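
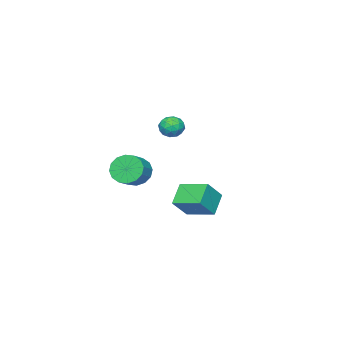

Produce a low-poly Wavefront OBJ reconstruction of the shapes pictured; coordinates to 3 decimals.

v -1.651 -1.596 -0.431
v -1.178 -1.574 0.016
v -2.182 -2.286 0.164
v -1.709 -2.264 0.611
v -2.091 -1.745 0.516
v -1.762 -1.318 0.148
v -1.598 -2.542 0.032
v -1.269 -2.115 -0.336
v -1.145 -2.159 0.303
v -1.449 -1.666 0.602
v -1.911 -2.194 -0.422
v -2.215 -1.701 -0.123
v -1.368 -1.524 -0.26
v -1.992 -2.336 0.44
v -2.217 -2.03 0.383
v -1.939 -2.018 0.647
v -1.711 -1.374 -0.182
v -1.433 -1.361 0.081
v -1.97 -1.462 0.374
v -1.927 -2.499 0.099
v -1.649 -2.486 0.362
v -1.421 -1.842 -0.467
v -1.143 -1.83 -0.203
v -1.39 -2.398 -0.194
v -1.07 -1.856 0.172
v -1.382 -2.261 0.521
v -1.317 -2.424 0.181
v -1.124 -2.173 -0.035
v -1.249 -1.566 0.348
v -1.562 -1.972 0.697
v -1.786 -1.666 0.641
v -1.593 -1.416 0.425
v -1.23 -1.91 0.516
v -1.798 -1.888 -0.517
v -2.111 -2.294 -0.168
v -1.767 -2.444 -0.245
v -1.574 -2.194 -0.461
v -1.978 -1.599 -0.341
v -2.29 -2.004 0.008
v -2.236 -1.687 0.215
v -2.043 -1.436 -0.001
v -2.13 -1.95 -0.336
v 2.996 2.549 -2.75
v 2.14 2.295 -1.964
v 2.866 3.92 -2.448
v 2.01 3.666 -1.662
v 3.85 2.434 -1.858
v 2.994 2.18 -1.072
v 3.72 3.805 -1.556
v 2.864 3.551 -0.77
v 0.104 -2.616 -2.346
v 0.514 -2.725 -3.071
v 1.405 -2.514 -2.6
v 0.996 -2.404 -1.874
v 0.41 -2.303 -3.063
v 1.301 -2.092 -2.592
v 0.224 -1.965 -2.863
v 1.115 -1.753 -2.392
v 0.006 -1.801 -2.524
v 0.897 -1.59 -2.053
v -0.186 -1.855 -2.138
v 0.705 -1.644 -1.666
v -0.3 -2.113 -1.807
v 0.592 -1.902 -1.336
v -0.305 -2.506 -1.62
v 0.586 -2.295 -1.149
v -0.201 -2.928 -1.628
v 0.69 -2.717 -1.157
v -0.015 -3.267 -1.828
v 0.876 -3.055 -1.357
v 0.203 -3.43 -2.167
v 1.094 -3.219 -1.696
v 0.395 -3.376 -2.554
v 1.286 -3.165 -2.082
v 0.508 -3.118 -2.884
v 1.4 -2.907 -2.413
f 1 38 17
f 38 12 41
f 17 41 6
f 38 41 17
f 1 17 13
f 17 6 18
f 13 18 2
f 17 18 13
f 1 13 22
f 13 2 23
f 22 23 8
f 13 23 22
f 1 22 34
f 22 8 37
f 34 37 11
f 22 37 34
f 1 34 38
f 34 11 42
f 38 42 12
f 34 42 38
f 2 18 29
f 18 6 32
f 29 32 10
f 18 32 29
f 6 41 19
f 41 12 40
f 19 40 5
f 41 40 19
f 12 42 39
f 42 11 35
f 39 35 3
f 42 35 39
f 11 37 36
f 37 8 24
f 36 24 7
f 37 24 36
f 8 23 28
f 23 2 25
f 28 25 9
f 23 25 28
f 4 30 16
f 30 10 31
f 16 31 5
f 30 31 16
f 4 16 14
f 16 5 15
f 14 15 3
f 16 15 14
f 4 14 21
f 14 3 20
f 21 20 7
f 14 20 21
f 4 21 26
f 21 7 27
f 26 27 9
f 21 27 26
f 4 26 30
f 26 9 33
f 30 33 10
f 26 33 30
f 5 31 19
f 31 10 32
f 19 32 6
f 31 32 19
f 3 15 39
f 15 5 40
f 39 40 12
f 15 40 39
f 7 20 36
f 20 3 35
f 36 35 11
f 20 35 36
f 9 27 28
f 27 7 24
f 28 24 8
f 27 24 28
f 10 33 29
f 33 9 25
f 29 25 2
f 33 25 29
f 44 46 43
f 47 44 43
f 43 46 45
f 45 47 43
f 44 50 46
f 48 44 47
f 48 50 44
f 46 50 45
f 49 47 45
f 45 50 49
f 49 48 47
f 50 48 49
f 52 51 55
f 52 55 53
f 53 55 56
f 53 56 54
f 55 51 57
f 55 57 56
f 56 57 58
f 56 58 54
f 57 51 59
f 57 59 58
f 58 59 60
f 58 60 54
f 59 51 61
f 59 61 60
f 60 61 62
f 60 62 54
f 61 51 63
f 61 63 62
f 62 63 64
f 62 64 54
f 63 51 65
f 63 65 64
f 64 65 66
f 64 66 54
f 65 51 67
f 65 67 66
f 66 67 68
f 66 68 54
f 67 51 69
f 67 69 68
f 68 69 70
f 68 70 54
f 69 51 71
f 69 71 70
f 70 71 72
f 70 72 54
f 71 51 73
f 71 73 72
f 72 73 74
f 72 74 54
f 73 51 75
f 73 75 74
f 74 75 76
f 74 76 54
f 75 51 52
f 75 52 76
f 76 52 53
f 76 53 54



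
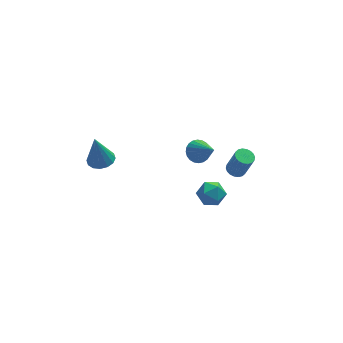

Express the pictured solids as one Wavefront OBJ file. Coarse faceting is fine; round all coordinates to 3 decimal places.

v -3.675 0.645 -2.428
v -3.136 0.131 -2.339
v -3.965 0.655 -0.632
v -2.954 0.474 -2.311
v -2.966 0.862 -2.315
v -3.168 1.192 -2.35
v -3.505 1.375 -2.405
v -3.888 1.363 -2.467
v -4.214 1.159 -2.518
v -4.396 0.816 -2.546
v -4.384 0.428 -2.542
v -4.183 0.098 -2.507
v -3.845 -0.085 -2.452
v -3.462 -0.073 -2.39
v 3.137 -0.459 -3.673
v 3.532 -0.093 -3.703
v 3.918 -0.394 -2.317
v 3.523 -0.761 -2.287
v 3.346 0.036 -3.623
v 3.732 -0.265 -2.237
v 3.118 0.067 -3.553
v 3.504 -0.235 -2.167
v 2.894 -0.007 -3.507
v 3.28 -0.308 -2.121
v 2.718 -0.17 -3.494
v 3.104 -0.471 -2.107
v 2.625 -0.39 -3.516
v 3.011 -0.692 -2.13
v 2.634 -0.625 -3.569
v 3.019 -0.926 -2.183
v 2.742 -0.826 -3.643
v 3.128 -1.127 -2.257
v 2.928 -0.955 -3.723
v 3.314 -1.256 -2.337
v 3.156 -0.985 -3.793
v 3.542 -1.287 -2.407
v 3.38 -0.912 -3.839
v 3.766 -1.213 -2.453
v 3.556 -0.749 -3.853
v 3.942 -1.05 -2.466
v 3.649 -0.528 -3.83
v 4.035 -0.83 -2.444
v 3.641 -0.294 -3.777
v 4.026 -0.595 -2.391
v 1.014 -1.014 -1.055
v 1.532 -0.597 -0.871
v 1.546 -2.226 0.195
v 1.336 -0.513 -0.706
v 1.091 -0.506 -0.595
v 0.834 -0.576 -0.553
v 0.605 -0.712 -0.588
v 0.438 -0.895 -0.694
v 0.359 -1.096 -0.855
v 0.379 -1.284 -1.046
v 0.496 -1.431 -1.239
v 0.692 -1.515 -1.403
v 0.937 -1.522 -1.515
v 1.194 -1.453 -1.556
v 1.423 -1.316 -1.521
v 1.59 -1.133 -1.416
v 1.669 -0.933 -1.255
v 1.649 -0.744 -1.063
v 0.456 -3.032 -2.377
v 0.95 -2.811 -1.774
v 1.45 -3.649 -2.966
v 1.944 -3.428 -2.363
v 1.358 -3.97 -2.228
v 0.744 -3.589 -1.864
v 1.656 -2.871 -2.876
v 1.042 -2.49 -2.512
v 1.692 -2.711 -2.083
v 1.507 -3.391 -1.683
v 0.893 -3.069 -3.057
v 0.708 -3.749 -2.657
f 2 1 4
f 2 4 3
f 4 1 5
f 4 5 3
f 5 1 6
f 5 6 3
f 6 1 7
f 6 7 3
f 7 1 8
f 7 8 3
f 8 1 9
f 8 9 3
f 9 1 10
f 9 10 3
f 10 1 11
f 10 11 3
f 11 1 12
f 11 12 3
f 12 1 13
f 12 13 3
f 13 1 14
f 13 14 3
f 14 1 2
f 14 2 3
f 16 15 19
f 16 19 17
f 17 19 20
f 17 20 18
f 19 15 21
f 19 21 20
f 20 21 22
f 20 22 18
f 21 15 23
f 21 23 22
f 22 23 24
f 22 24 18
f 23 15 25
f 23 25 24
f 24 25 26
f 24 26 18
f 25 15 27
f 25 27 26
f 26 27 28
f 26 28 18
f 27 15 29
f 27 29 28
f 28 29 30
f 28 30 18
f 29 15 31
f 29 31 30
f 30 31 32
f 30 32 18
f 31 15 33
f 31 33 32
f 32 33 34
f 32 34 18
f 33 15 35
f 33 35 34
f 34 35 36
f 34 36 18
f 35 15 37
f 35 37 36
f 36 37 38
f 36 38 18
f 37 15 39
f 37 39 38
f 38 39 40
f 38 40 18
f 39 15 41
f 39 41 40
f 40 41 42
f 40 42 18
f 41 15 43
f 41 43 42
f 42 43 44
f 42 44 18
f 43 15 16
f 43 16 44
f 44 16 17
f 44 17 18
f 46 45 48
f 46 48 47
f 48 45 49
f 48 49 47
f 49 45 50
f 49 50 47
f 50 45 51
f 50 51 47
f 51 45 52
f 51 52 47
f 52 45 53
f 52 53 47
f 53 45 54
f 53 54 47
f 54 45 55
f 54 55 47
f 55 45 56
f 55 56 47
f 56 45 57
f 56 57 47
f 57 45 58
f 57 58 47
f 58 45 59
f 58 59 47
f 59 45 60
f 59 60 47
f 60 45 61
f 60 61 47
f 61 45 62
f 61 62 47
f 62 45 46
f 62 46 47
f 63 74 68
f 63 68 64
f 63 64 70
f 63 70 73
f 63 73 74
f 64 68 72
f 68 74 67
f 74 73 65
f 73 70 69
f 70 64 71
f 66 72 67
f 66 67 65
f 66 65 69
f 66 69 71
f 66 71 72
f 67 72 68
f 65 67 74
f 69 65 73
f 71 69 70
f 72 71 64



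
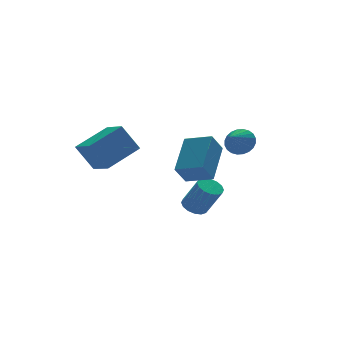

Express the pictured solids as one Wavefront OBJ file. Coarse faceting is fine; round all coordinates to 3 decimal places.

v 1.558 -3.798 -1.576
v 0.919 -4.017 -0.695
v 0.747 -2.801 -1.916
v 0.108 -3.02 -1.035
v 2.712 -2.46 -0.405
v 2.073 -2.679 0.476
v 1.901 -1.463 -0.745
v 1.262 -1.682 0.136
v 4.298 -1.159 -0.7
v 4.737 -1.152 -0.092
v 3.422 -1.781 -0.06
v 4.586 -0.903 -0.057
v 4.392 -0.694 -0.119
v 4.183 -0.555 -0.27
v 3.991 -0.509 -0.487
v 3.847 -0.561 -0.736
v 3.77 -0.704 -0.979
v 3.775 -0.917 -1.18
v 3.858 -1.167 -1.308
v 4.009 -1.415 -1.343
v 4.204 -1.624 -1.281
v 4.412 -1.763 -1.13
v 4.604 -1.81 -0.913
v 4.749 -1.757 -0.664
v 4.825 -1.614 -0.421
v 4.821 -1.401 -0.22
v 1.355 -2.454 -3.624
v 1.695 -2.875 -3.946
v 2.085 -3.607 -2.578
v 1.745 -3.186 -2.256
v 1.903 -2.634 -3.877
v 2.294 -3.366 -2.509
v 1.964 -2.344 -3.739
v 2.355 -3.076 -2.371
v 1.862 -2.084 -3.571
v 2.253 -2.816 -2.203
v 1.624 -1.923 -3.417
v 2.014 -2.655 -2.049
v 1.314 -1.905 -3.319
v 1.704 -2.637 -1.95
v 1.015 -2.033 -3.302
v 1.405 -2.765 -1.934
v 0.806 -2.274 -3.371
v 1.197 -3.006 -2.003
v 0.745 -2.564 -3.509
v 1.136 -3.296 -2.141
v 0.847 -2.824 -3.677
v 1.238 -3.556 -2.309
v 1.086 -2.985 -3.831
v 1.476 -3.717 -2.463
v 1.396 -3.003 -3.93
v 1.786 -3.735 -2.561
v -1.697 -0.23 -1.605
v -2.381 0.177 -0.299
v -1.789 1.089 -2.065
v -2.474 1.496 -0.759
v 0.034 0.164 -0.821
v -0.651 0.571 0.485
v -0.059 1.483 -1.281
v -0.743 1.89 0.025
f 2 4 1
f 5 2 1
f 1 4 3
f 3 5 1
f 2 8 4
f 6 2 5
f 6 8 2
f 4 8 3
f 7 5 3
f 3 8 7
f 7 6 5
f 8 6 7
f 10 9 12
f 10 12 11
f 12 9 13
f 12 13 11
f 13 9 14
f 13 14 11
f 14 9 15
f 14 15 11
f 15 9 16
f 15 16 11
f 16 9 17
f 16 17 11
f 17 9 18
f 17 18 11
f 18 9 19
f 18 19 11
f 19 9 20
f 19 20 11
f 20 9 21
f 20 21 11
f 21 9 22
f 21 22 11
f 22 9 23
f 22 23 11
f 23 9 24
f 23 24 11
f 24 9 25
f 24 25 11
f 25 9 26
f 25 26 11
f 26 9 10
f 26 10 11
f 28 27 31
f 28 31 29
f 29 31 32
f 29 32 30
f 31 27 33
f 31 33 32
f 32 33 34
f 32 34 30
f 33 27 35
f 33 35 34
f 34 35 36
f 34 36 30
f 35 27 37
f 35 37 36
f 36 37 38
f 36 38 30
f 37 27 39
f 37 39 38
f 38 39 40
f 38 40 30
f 39 27 41
f 39 41 40
f 40 41 42
f 40 42 30
f 41 27 43
f 41 43 42
f 42 43 44
f 42 44 30
f 43 27 45
f 43 45 44
f 44 45 46
f 44 46 30
f 45 27 47
f 45 47 46
f 46 47 48
f 46 48 30
f 47 27 49
f 47 49 48
f 48 49 50
f 48 50 30
f 49 27 51
f 49 51 50
f 50 51 52
f 50 52 30
f 51 27 28
f 51 28 52
f 52 28 29
f 52 29 30
f 54 56 53
f 57 54 53
f 53 56 55
f 55 57 53
f 54 60 56
f 58 54 57
f 58 60 54
f 56 60 55
f 59 57 55
f 55 60 59
f 59 58 57
f 60 58 59



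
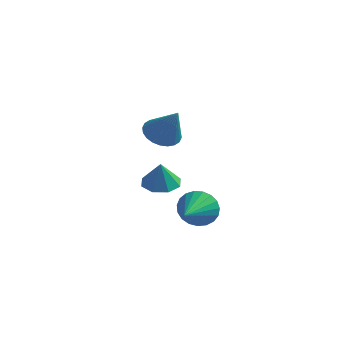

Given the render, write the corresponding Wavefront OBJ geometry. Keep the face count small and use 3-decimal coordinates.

v -2.267 -0.664 -1.056
v -1.291 -0.607 -1.127
v -2.153 -0.916 0.316
v -1.607 0.057 -0.978
v -2.31 0.299 -0.875
v -2.987 -0.023 -0.878
v -3.243 -0.72 -0.986
v -2.927 -1.384 -1.134
v -2.224 -1.626 -1.237
v -1.547 -1.304 -1.234
v -4.514 3.772 -0.127
v -3.614 3.904 -0.651
v -3.406 3.348 1.667
v -3.685 4.284 -0.517
v -3.882 4.587 -0.324
v -4.176 4.765 -0.101
v -4.521 4.792 0.118
v -4.865 4.664 0.3
v -5.155 4.4 0.417
v -5.348 4.04 0.452
v -5.414 3.639 0.398
v -5.342 3.259 0.264
v -5.145 2.956 0.071
v -4.851 2.778 -0.153
v -4.507 2.751 -0.372
v -4.163 2.879 -0.554
v -3.872 3.143 -0.671
v -3.68 3.503 -0.705
v -0.034 -1.234 -1.984
v 0.49 -1.419 -2.875
v 0.234 -3.206 -1.416
v 0.811 -1.298 -2.604
v 0.985 -1.165 -2.227
v 0.984 -1.045 -1.807
v 0.806 -0.957 -1.418
v 0.483 -0.917 -1.127
v 0.071 -0.932 -0.984
v -0.359 -0.999 -1.014
v -0.733 -1.106 -1.211
v -0.987 -1.236 -1.543
v -1.075 -1.365 -1.95
v -0.983 -1.472 -2.364
v -0.728 -1.537 -2.711
v -0.352 -1.55 -2.933
v 0.079 -1.508 -2.991
f 2 1 4
f 2 4 3
f 4 1 5
f 4 5 3
f 5 1 6
f 5 6 3
f 6 1 7
f 6 7 3
f 7 1 8
f 7 8 3
f 8 1 9
f 8 9 3
f 9 1 10
f 9 10 3
f 10 1 2
f 10 2 3
f 12 11 14
f 12 14 13
f 14 11 15
f 14 15 13
f 15 11 16
f 15 16 13
f 16 11 17
f 16 17 13
f 17 11 18
f 17 18 13
f 18 11 19
f 18 19 13
f 19 11 20
f 19 20 13
f 20 11 21
f 20 21 13
f 21 11 22
f 21 22 13
f 22 11 23
f 22 23 13
f 23 11 24
f 23 24 13
f 24 11 25
f 24 25 13
f 25 11 26
f 25 26 13
f 26 11 27
f 26 27 13
f 27 11 28
f 27 28 13
f 28 11 12
f 28 12 13
f 30 29 32
f 30 32 31
f 32 29 33
f 32 33 31
f 33 29 34
f 33 34 31
f 34 29 35
f 34 35 31
f 35 29 36
f 35 36 31
f 36 29 37
f 36 37 31
f 37 29 38
f 37 38 31
f 38 29 39
f 38 39 31
f 39 29 40
f 39 40 31
f 40 29 41
f 40 41 31
f 41 29 42
f 41 42 31
f 42 29 43
f 42 43 31
f 43 29 44
f 43 44 31
f 44 29 45
f 44 45 31
f 45 29 30
f 45 30 31



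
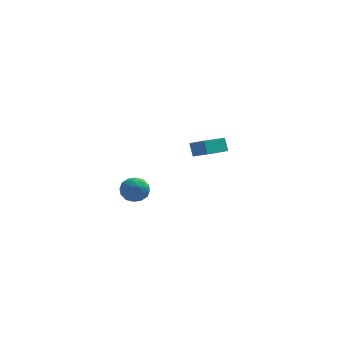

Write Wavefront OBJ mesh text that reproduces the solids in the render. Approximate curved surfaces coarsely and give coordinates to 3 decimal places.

v -3.068 -3.337 3.326
v -2.591 -3.451 4.111
v -3.969 -4.469 3.709
v -3.492 -4.583 4.494
v -4.015 -3.829 4.376
v -3.458 -3.129 4.139
v -3.102 -4.791 3.681
v -2.545 -4.091 3.444
v -2.612 -4.35 4.33
v -3.176 -3.756 4.76
v -3.384 -4.164 3.06
v -3.948 -3.57 3.49
v -2.75 -3.294 3.685
v -3.81 -4.626 4.135
v -4.117 -4.182 4.066
v -3.837 -4.249 4.527
v -3.26 -3.105 3.702
v -2.979 -3.173 4.163
v -3.816 -3.395 4.319
v -3.581 -4.747 3.657
v -3.3 -4.815 4.118
v -2.723 -3.671 3.293
v -2.443 -3.738 3.754
v -2.744 -4.525 3.501
v -2.482 -3.89 4.275
v -3.012 -4.556 4.5
v -2.783 -4.678 4.022
v -2.455 -4.266 3.883
v -2.814 -3.541 4.528
v -3.344 -4.206 4.752
v -3.651 -3.763 4.683
v -3.323 -3.352 4.544
v -2.826 -4.069 4.656
v -3.216 -3.714 3.068
v -3.746 -4.379 3.292
v -3.237 -4.568 3.276
v -2.909 -4.157 3.137
v -3.548 -3.364 3.32
v -4.078 -4.03 3.545
v -4.105 -3.654 3.937
v -3.777 -3.242 3.798
v -3.734 -3.851 3.164
v 0.594 2.484 3.668
v 0.364 2.937 4.552
v -0.294 3.029 3.158
v -0.524 3.481 4.042
v 1.804 4.019 3.198
v 1.574 4.471 4.082
v 0.916 4.563 2.688
v 0.686 5.016 3.572
f 1 38 17
f 38 12 41
f 17 41 6
f 38 41 17
f 1 17 13
f 17 6 18
f 13 18 2
f 17 18 13
f 1 13 22
f 13 2 23
f 22 23 8
f 13 23 22
f 1 22 34
f 22 8 37
f 34 37 11
f 22 37 34
f 1 34 38
f 34 11 42
f 38 42 12
f 34 42 38
f 2 18 29
f 18 6 32
f 29 32 10
f 18 32 29
f 6 41 19
f 41 12 40
f 19 40 5
f 41 40 19
f 12 42 39
f 42 11 35
f 39 35 3
f 42 35 39
f 11 37 36
f 37 8 24
f 36 24 7
f 37 24 36
f 8 23 28
f 23 2 25
f 28 25 9
f 23 25 28
f 4 30 16
f 30 10 31
f 16 31 5
f 30 31 16
f 4 16 14
f 16 5 15
f 14 15 3
f 16 15 14
f 4 14 21
f 14 3 20
f 21 20 7
f 14 20 21
f 4 21 26
f 21 7 27
f 26 27 9
f 21 27 26
f 4 26 30
f 26 9 33
f 30 33 10
f 26 33 30
f 5 31 19
f 31 10 32
f 19 32 6
f 31 32 19
f 3 15 39
f 15 5 40
f 39 40 12
f 15 40 39
f 7 20 36
f 20 3 35
f 36 35 11
f 20 35 36
f 9 27 28
f 27 7 24
f 28 24 8
f 27 24 28
f 10 33 29
f 33 9 25
f 29 25 2
f 33 25 29
f 44 46 43
f 47 44 43
f 43 46 45
f 45 47 43
f 44 50 46
f 48 44 47
f 48 50 44
f 46 50 45
f 49 47 45
f 45 50 49
f 49 48 47
f 50 48 49



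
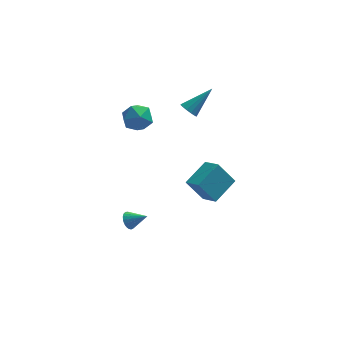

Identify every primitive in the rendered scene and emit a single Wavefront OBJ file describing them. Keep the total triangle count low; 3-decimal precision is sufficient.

v -2.263 -1.052 -3.899
v -2.043 -1.303 -4.385
v -1.277 -1.388 -3.281
v -1.955 -1.075 -4.402
v -1.92 -0.843 -4.331
v -1.945 -0.647 -4.186
v -2.024 -0.521 -3.991
v -2.145 -0.487 -3.78
v -2.286 -0.551 -3.589
v -2.423 -0.701 -3.453
v -2.532 -0.913 -3.393
v -2.595 -1.148 -3.421
v -2.6 -1.367 -3.531
v -2.547 -1.532 -3.705
v -2.445 -1.613 -3.913
v -2.311 -1.598 -4.118
v -2.169 -1.489 -4.285
v 1.291 2.05 2.746
v 1.625 2.217 2.277
v 2.649 2.73 3.954
v 1.446 2.463 2.34
v 1.225 2.598 2.511
v 1.022 2.586 2.746
v 0.891 2.43 2.981
v 0.868 2.173 3.153
v 0.958 1.882 3.216
v 1.137 1.636 3.153
v 1.358 1.501 2.981
v 1.56 1.513 2.746
v 1.691 1.669 2.511
v 1.715 1.926 2.34
v 0.704 -2.68 0.731
v 1.295 -3.582 1.28
v 1.857 -1.54 1.362
v 2.448 -2.442 1.911
v 1.612 -2.878 -0.571
v 2.203 -3.78 -0.022
v 2.765 -1.738 0.06
v 3.356 -2.64 0.609
v -1.743 0.949 3.214
v -0.865 0.737 3.59
v -2.395 -0.197 4.09
v -1.517 -0.409 4.466
v -1.956 0.434 4.695
v -1.554 1.142 4.154
v -1.706 -0.602 3.526
v -1.304 0.106 2.985
v -0.843 -0.222 3.782
v -0.997 0.419 4.505
v -2.263 0.121 3.175
v -2.417 0.762 3.898
f 2 1 4
f 2 4 3
f 4 1 5
f 4 5 3
f 5 1 6
f 5 6 3
f 6 1 7
f 6 7 3
f 7 1 8
f 7 8 3
f 8 1 9
f 8 9 3
f 9 1 10
f 9 10 3
f 10 1 11
f 10 11 3
f 11 1 12
f 11 12 3
f 12 1 13
f 12 13 3
f 13 1 14
f 13 14 3
f 14 1 15
f 14 15 3
f 15 1 16
f 15 16 3
f 16 1 17
f 16 17 3
f 17 1 2
f 17 2 3
f 19 18 21
f 19 21 20
f 21 18 22
f 21 22 20
f 22 18 23
f 22 23 20
f 23 18 24
f 23 24 20
f 24 18 25
f 24 25 20
f 25 18 26
f 25 26 20
f 26 18 27
f 26 27 20
f 27 18 28
f 27 28 20
f 28 18 29
f 28 29 20
f 29 18 30
f 29 30 20
f 30 18 31
f 30 31 20
f 31 18 19
f 31 19 20
f 33 35 32
f 36 33 32
f 32 35 34
f 34 36 32
f 33 39 35
f 37 33 36
f 37 39 33
f 35 39 34
f 38 36 34
f 34 39 38
f 38 37 36
f 39 37 38
f 40 51 45
f 40 45 41
f 40 41 47
f 40 47 50
f 40 50 51
f 41 45 49
f 45 51 44
f 51 50 42
f 50 47 46
f 47 41 48
f 43 49 44
f 43 44 42
f 43 42 46
f 43 46 48
f 43 48 49
f 44 49 45
f 42 44 51
f 46 42 50
f 48 46 47
f 49 48 41



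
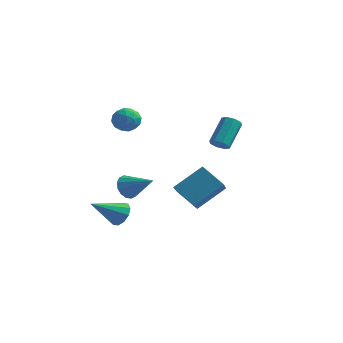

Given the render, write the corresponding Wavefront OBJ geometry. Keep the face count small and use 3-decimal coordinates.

v -2.543 -0.896 -2.486
v -2.14 -0.692 -3.206
v -0.837 -1.044 -1.574
v -2.215 -0.308 -3.005
v -2.377 -0.082 -2.664
v -2.584 -0.074 -2.276
v -2.78 -0.286 -1.944
v -2.912 -0.662 -1.757
v -2.946 -1.1 -1.766
v -2.871 -1.484 -1.967
v -2.709 -1.711 -2.308
v -2.502 -1.719 -2.696
v -2.306 -1.507 -3.028
v -2.174 -1.131 -3.215
v 3.908 -2.482 2.609
v 4.248 -2.815 2.957
v 4.292 -1.472 4.2
v 3.952 -1.138 3.851
v 4.489 -2.56 2.673
v 4.533 -1.217 3.916
v 4.39 -2.259 2.352
v 4.434 -0.916 3.594
v 4.009 -2.089 2.18
v 4.052 -0.745 3.423
v 3.568 -2.148 2.26
v 3.612 -0.805 3.503
v 3.327 -2.403 2.544
v 3.371 -1.06 3.787
v 3.426 -2.704 2.866
v 3.47 -1.361 4.108
v 3.808 -2.875 3.037
v 3.851 -1.531 4.28
v -2.343 -2.037 -4.099
v -2.081 -1.657 -3.385
v -3.437 -3.423 -2.961
v -2.529 -1.428 -3.536
v -2.906 -1.431 -3.902
v -3.068 -1.666 -4.343
v -2.953 -2.043 -4.691
v -2.605 -2.417 -4.813
v -2.158 -2.646 -4.662
v -1.781 -2.643 -4.296
v -1.619 -2.408 -3.855
v -1.734 -2.032 -3.507
v 1.331 0.006 -3.711
v 2.033 -1.693 -2.596
v -0.018 0.124 -2.683
v 0.684 -1.575 -1.568
v 2.436 1.315 -2.412
v 3.138 -0.384 -1.297
v 1.087 1.433 -1.384
v 1.789 -0.266 -0.269
v -1.769 -1.517 2.621
v -1.238 -1.607 3.295
v -2.582 -2.533 3.125
v -2.051 -2.623 3.799
v -2.532 -1.911 3.721
v -2.029 -1.284 3.409
v -1.791 -2.856 3.011
v -1.288 -2.229 2.699
v -1.252 -2.435 3.536
v -1.71 -1.851 3.974
v -2.11 -2.289 2.446
v -2.568 -1.705 2.884
v -1.432 -1.473 2.914
v -2.388 -2.667 3.506
v -2.67 -2.249 3.46
v -2.359 -2.302 3.856
v -1.897 -1.283 2.981
v -1.585 -1.336 3.377
v -2.345 -1.514 3.627
v -2.235 -2.804 3.043
v -1.923 -2.857 3.439
v -1.461 -1.838 2.564
v -1.15 -1.891 2.96
v -1.475 -2.626 2.793
v -1.128 -2.013 3.451
v -1.606 -2.61 3.747
v -1.453 -2.747 3.284
v -1.158 -2.378 3.101
v -1.398 -1.669 3.709
v -1.875 -2.266 4.005
v -2.158 -1.848 3.959
v -1.862 -1.479 3.777
v -1.406 -2.156 3.851
v -1.945 -1.874 2.415
v -2.422 -2.471 2.711
v -1.958 -2.661 2.643
v -1.662 -2.292 2.461
v -2.214 -1.53 2.673
v -2.692 -2.127 2.969
v -2.662 -1.762 3.319
v -2.367 -1.393 3.136
v -2.414 -1.984 2.569
f 2 1 4
f 2 4 3
f 4 1 5
f 4 5 3
f 5 1 6
f 5 6 3
f 6 1 7
f 6 7 3
f 7 1 8
f 7 8 3
f 8 1 9
f 8 9 3
f 9 1 10
f 9 10 3
f 10 1 11
f 10 11 3
f 11 1 12
f 11 12 3
f 12 1 13
f 12 13 3
f 13 1 14
f 13 14 3
f 14 1 2
f 14 2 3
f 16 15 19
f 16 19 17
f 17 19 20
f 17 20 18
f 19 15 21
f 19 21 20
f 20 21 22
f 20 22 18
f 21 15 23
f 21 23 22
f 22 23 24
f 22 24 18
f 23 15 25
f 23 25 24
f 24 25 26
f 24 26 18
f 25 15 27
f 25 27 26
f 26 27 28
f 26 28 18
f 27 15 29
f 27 29 28
f 28 29 30
f 28 30 18
f 29 15 31
f 29 31 30
f 30 31 32
f 30 32 18
f 31 15 16
f 31 16 32
f 32 16 17
f 32 17 18
f 34 33 36
f 34 36 35
f 36 33 37
f 36 37 35
f 37 33 38
f 37 38 35
f 38 33 39
f 38 39 35
f 39 33 40
f 39 40 35
f 40 33 41
f 40 41 35
f 41 33 42
f 41 42 35
f 42 33 43
f 42 43 35
f 43 33 44
f 43 44 35
f 44 33 34
f 44 34 35
f 46 48 45
f 49 46 45
f 45 48 47
f 47 49 45
f 46 52 48
f 50 46 49
f 50 52 46
f 48 52 47
f 51 49 47
f 47 52 51
f 51 50 49
f 52 50 51
f 53 90 69
f 90 64 93
f 69 93 58
f 90 93 69
f 53 69 65
f 69 58 70
f 65 70 54
f 69 70 65
f 53 65 74
f 65 54 75
f 74 75 60
f 65 75 74
f 53 74 86
f 74 60 89
f 86 89 63
f 74 89 86
f 53 86 90
f 86 63 94
f 90 94 64
f 86 94 90
f 54 70 81
f 70 58 84
f 81 84 62
f 70 84 81
f 58 93 71
f 93 64 92
f 71 92 57
f 93 92 71
f 64 94 91
f 94 63 87
f 91 87 55
f 94 87 91
f 63 89 88
f 89 60 76
f 88 76 59
f 89 76 88
f 60 75 80
f 75 54 77
f 80 77 61
f 75 77 80
f 56 82 68
f 82 62 83
f 68 83 57
f 82 83 68
f 56 68 66
f 68 57 67
f 66 67 55
f 68 67 66
f 56 66 73
f 66 55 72
f 73 72 59
f 66 72 73
f 56 73 78
f 73 59 79
f 78 79 61
f 73 79 78
f 56 78 82
f 78 61 85
f 82 85 62
f 78 85 82
f 57 83 71
f 83 62 84
f 71 84 58
f 83 84 71
f 55 67 91
f 67 57 92
f 91 92 64
f 67 92 91
f 59 72 88
f 72 55 87
f 88 87 63
f 72 87 88
f 61 79 80
f 79 59 76
f 80 76 60
f 79 76 80
f 62 85 81
f 85 61 77
f 81 77 54
f 85 77 81



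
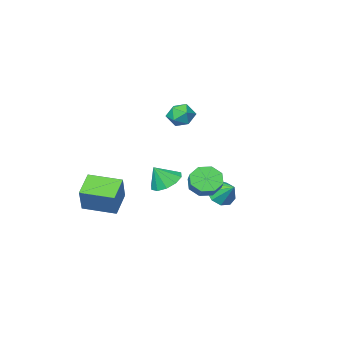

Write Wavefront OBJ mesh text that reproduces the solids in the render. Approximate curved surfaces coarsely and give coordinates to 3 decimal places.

v 0.148 2.215 -0.478
v 1.039 2.053 -0.765
v 1.383 2.783 -0.109
v 0.492 2.945 0.178
v 0.708 2.566 -1.161
v 1.052 3.295 -0.505
v 0.049 2.873 -1.157
v 0.393 3.602 -0.5
v -0.552 2.795 -0.755
v -0.208 3.524 -0.099
v -0.743 2.377 -0.191
v -0.399 3.107 0.465
v -0.412 1.865 0.205
v -0.068 2.594 0.861
v 0.247 1.558 0.2
v 0.591 2.287 0.857
v 0.848 1.636 -0.201
v 1.192 2.365 0.455
v -3.278 -1.298 -3.133
v -2.864 -0.723 -3.81
v -3.462 -0.242 -2.347
v -3.525 -0.76 -3.914
v -4.071 -1.049 -3.653
v -4.246 -1.455 -3.149
v -3.968 -1.787 -2.637
v -3.367 -1.891 -2.358
v -2.725 -1.717 -2.441
v -2.342 -1.348 -2.848
v -2.397 -0.955 -3.389
v -2.063 -2.061 3.045
v -1.248 -1.789 3.359
v -1.452 -3.311 2.541
v -0.637 -3.039 2.855
v -1.301 -3.266 3.442
v -1.678 -2.493 3.754
v -1.022 -2.607 2.146
v -1.399 -1.834 2.458
v -0.604 -2.126 2.803
v -0.777 -2.534 3.604
v -1.923 -2.566 2.296
v -2.096 -2.974 3.097
v 1.71 -3.612 -3.047
v 2.323 -2.783 -1.415
v 2.788 -2.697 -3.917
v 3.401 -1.868 -2.285
v 3.119 -5.072 -2.835
v 3.732 -4.243 -1.203
v 4.197 -4.157 -3.705
v 4.81 -3.328 -2.073
v 3.174 3.205 0.664
v 3.961 3 0.134
v 3.846 3.015 1.736
v 3.958 3.59 0.241
v 3.655 4.033 0.509
v 3.169 4.159 0.836
v 2.685 3.922 1.097
v 2.387 3.41 1.193
v 2.39 2.82 1.086
v 2.693 2.377 0.819
v 3.179 2.25 0.492
v 3.663 2.488 0.23
f 2 1 5
f 2 5 3
f 3 5 6
f 3 6 4
f 5 1 7
f 5 7 6
f 6 7 8
f 6 8 4
f 7 1 9
f 7 9 8
f 8 9 10
f 8 10 4
f 9 1 11
f 9 11 10
f 10 11 12
f 10 12 4
f 11 1 13
f 11 13 12
f 12 13 14
f 12 14 4
f 13 1 15
f 13 15 14
f 14 15 16
f 14 16 4
f 15 1 17
f 15 17 16
f 16 17 18
f 16 18 4
f 17 1 2
f 17 2 18
f 18 2 3
f 18 3 4
f 20 19 22
f 20 22 21
f 22 19 23
f 22 23 21
f 23 19 24
f 23 24 21
f 24 19 25
f 24 25 21
f 25 19 26
f 25 26 21
f 26 19 27
f 26 27 21
f 27 19 28
f 27 28 21
f 28 19 29
f 28 29 21
f 29 19 20
f 29 20 21
f 30 41 35
f 30 35 31
f 30 31 37
f 30 37 40
f 30 40 41
f 31 35 39
f 35 41 34
f 41 40 32
f 40 37 36
f 37 31 38
f 33 39 34
f 33 34 32
f 33 32 36
f 33 36 38
f 33 38 39
f 34 39 35
f 32 34 41
f 36 32 40
f 38 36 37
f 39 38 31
f 43 45 42
f 46 43 42
f 42 45 44
f 44 46 42
f 43 49 45
f 47 43 46
f 47 49 43
f 45 49 44
f 48 46 44
f 44 49 48
f 48 47 46
f 49 47 48
f 51 50 53
f 51 53 52
f 53 50 54
f 53 54 52
f 54 50 55
f 54 55 52
f 55 50 56
f 55 56 52
f 56 50 57
f 56 57 52
f 57 50 58
f 57 58 52
f 58 50 59
f 58 59 52
f 59 50 60
f 59 60 52
f 60 50 61
f 60 61 52
f 61 50 51
f 61 51 52



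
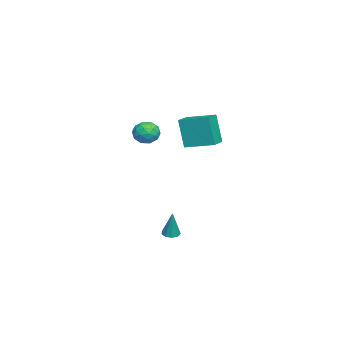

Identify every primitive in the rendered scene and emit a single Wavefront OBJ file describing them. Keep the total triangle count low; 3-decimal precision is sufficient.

v -0.756 2.868 2.048
v -1.079 2.506 3.864
v -0.378 4.51 2.443
v -0.701 4.147 4.259
v 0.301 2.593 2.181
v -0.022 2.23 3.997
v 0.679 4.234 2.576
v 0.356 3.872 4.392
v -4.346 0.479 1.726
v -3.718 0.464 2.269
v -3.822 -0.584 1.091
v -3.194 -0.599 1.634
v -3.962 -0.8 1.881
v -4.285 -0.143 2.273
v -3.255 0.023 1.087
v -3.578 0.68 1.479
v -3.043 0.182 1.874
v -3.48 -0.326 2.365
v -4.06 0.206 0.995
v -4.497 -0.302 1.486
v -4.078 0.565 2.053
v -3.462 -0.685 1.307
v -3.913 -0.803 1.452
v -3.544 -0.812 1.771
v -4.411 0.208 2.055
v -4.042 0.199 2.375
v -4.185 -0.543 2.147
v -3.498 -0.319 0.985
v -3.129 -0.328 1.305
v -3.996 0.692 1.589
v -3.627 0.683 1.908
v -3.355 0.423 1.213
v -3.312 0.39 2.14
v -3.005 -0.235 1.767
v -3.04 0.131 1.445
v -3.23 0.517 1.676
v -3.569 0.091 2.429
v -3.261 -0.533 2.056
v -3.712 -0.651 2.201
v -3.902 -0.265 2.431
v -3.173 -0.074 2.197
v -4.279 0.413 1.304
v -3.971 -0.211 0.931
v -3.638 0.145 0.929
v -3.828 0.531 1.159
v -4.535 0.115 1.593
v -4.228 -0.51 1.22
v -4.31 -0.637 1.684
v -4.5 -0.251 1.915
v -4.367 -0.046 1.163
v -0.528 1.771 -4.521
v -0.072 1.536 -4.606
v -0.152 1.909 -2.879
v -0.037 1.888 -4.644
v -0.232 2.185 -4.624
v -0.565 2.288 -4.556
v -0.882 2.149 -4.472
v -1.033 1.833 -4.41
v -0.948 1.488 -4.401
v -0.667 1.275 -4.447
v -0.321 1.294 -4.528
f 2 4 1
f 5 2 1
f 1 4 3
f 3 5 1
f 2 8 4
f 6 2 5
f 6 8 2
f 4 8 3
f 7 5 3
f 3 8 7
f 7 6 5
f 8 6 7
f 9 46 25
f 46 20 49
f 25 49 14
f 46 49 25
f 9 25 21
f 25 14 26
f 21 26 10
f 25 26 21
f 9 21 30
f 21 10 31
f 30 31 16
f 21 31 30
f 9 30 42
f 30 16 45
f 42 45 19
f 30 45 42
f 9 42 46
f 42 19 50
f 46 50 20
f 42 50 46
f 10 26 37
f 26 14 40
f 37 40 18
f 26 40 37
f 14 49 27
f 49 20 48
f 27 48 13
f 49 48 27
f 20 50 47
f 50 19 43
f 47 43 11
f 50 43 47
f 19 45 44
f 45 16 32
f 44 32 15
f 45 32 44
f 16 31 36
f 31 10 33
f 36 33 17
f 31 33 36
f 12 38 24
f 38 18 39
f 24 39 13
f 38 39 24
f 12 24 22
f 24 13 23
f 22 23 11
f 24 23 22
f 12 22 29
f 22 11 28
f 29 28 15
f 22 28 29
f 12 29 34
f 29 15 35
f 34 35 17
f 29 35 34
f 12 34 38
f 34 17 41
f 38 41 18
f 34 41 38
f 13 39 27
f 39 18 40
f 27 40 14
f 39 40 27
f 11 23 47
f 23 13 48
f 47 48 20
f 23 48 47
f 15 28 44
f 28 11 43
f 44 43 19
f 28 43 44
f 17 35 36
f 35 15 32
f 36 32 16
f 35 32 36
f 18 41 37
f 41 17 33
f 37 33 10
f 41 33 37
f 52 51 54
f 52 54 53
f 54 51 55
f 54 55 53
f 55 51 56
f 55 56 53
f 56 51 57
f 56 57 53
f 57 51 58
f 57 58 53
f 58 51 59
f 58 59 53
f 59 51 60
f 59 60 53
f 60 51 61
f 60 61 53
f 61 51 52
f 61 52 53



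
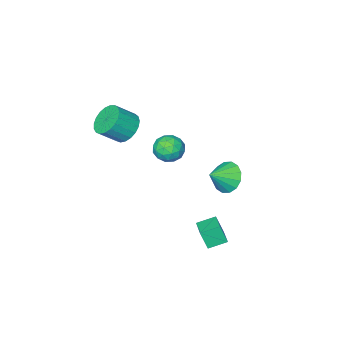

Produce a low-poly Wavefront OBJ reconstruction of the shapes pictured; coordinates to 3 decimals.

v 3.508 -2.483 1.608
v 4.14 -2.124 1.044
v 5.084 -2.459 1.888
v 4.452 -2.817 2.452
v 4.05 -1.824 1.263
v 4.994 -2.159 2.108
v 3.867 -1.638 1.542
v 4.81 -1.973 2.387
v 3.621 -1.598 1.833
v 4.564 -1.933 2.677
v 3.356 -1.711 2.084
v 4.299 -2.045 2.929
v 3.117 -1.957 2.253
v 4.06 -2.292 3.098
v 2.946 -2.294 2.311
v 3.889 -2.629 3.156
v 2.872 -2.664 2.247
v 3.815 -2.999 3.091
v 2.908 -3.003 2.072
v 3.852 -3.337 2.917
v 3.048 -3.251 1.817
v 3.992 -3.586 2.662
v 3.267 -3.367 1.526
v 4.211 -3.702 2.371
v 3.529 -3.33 1.249
v 4.472 -3.664 2.094
v 3.786 -3.146 1.034
v 4.73 -3.481 1.879
v 3.996 -2.847 0.918
v 4.94 -3.182 1.763
v 4.121 -2.486 0.922
v 5.065 -2.821 1.766
v 0.907 2.029 -0.462
v 1.375 1.809 -1.235
v 1.953 1.991 0.182
v 1.382 2.29 -1.218
v 1.261 2.701 -0.998
v 1.045 2.932 -0.635
v 0.792 2.921 -0.225
v 0.57 2.67 0.121
v 0.438 2.248 0.31
v 0.432 1.767 0.293
v 0.553 1.356 0.073
v 0.768 1.125 -0.29
v 1.021 1.137 -0.7
v 1.243 1.387 -1.046
v 0.481 -2.734 -2.414
v 0.939 -3.489 -2.419
v -0.259 -3.191 -1.281
v 0.199 -3.946 -1.286
v 0.597 -3.189 -1.065
v 1.055 -2.907 -1.765
v -0.375 -3.773 -1.935
v 0.083 -3.491 -2.635
v 0.411 -4.131 -2.123
v 1.011 -3.77 -1.585
v -0.331 -2.91 -2.115
v 0.269 -2.549 -1.577
v 0.775 -3.071 -2.516
v -0.095 -3.609 -1.184
v 0.139 -3.164 -1.054
v 0.408 -3.608 -1.057
v 0.843 -2.729 -2.132
v 1.112 -3.173 -2.135
v 0.911 -2.997 -1.338
v -0.432 -3.507 -1.565
v -0.163 -3.951 -1.568
v 0.272 -3.072 -2.643
v 0.541 -3.516 -2.646
v -0.231 -3.683 -2.362
v 0.734 -3.892 -2.345
v 0.299 -4.161 -1.679
v -0.038 -4.06 -2.06
v 0.23 -3.894 -2.472
v 1.087 -3.68 -2.029
v 0.652 -3.949 -1.363
v 0.886 -3.504 -1.233
v 1.154 -3.338 -1.645
v 0.776 -4.058 -1.855
v 0.028 -2.731 -2.337
v -0.407 -3 -1.671
v -0.474 -3.342 -2.055
v -0.206 -3.176 -2.467
v 0.381 -2.519 -2.021
v -0.054 -2.788 -1.355
v 0.45 -2.786 -1.228
v 0.718 -2.62 -1.64
v -0.096 -2.622 -1.845
v 1.684 2.802 -3.62
v 1.882 2.441 -2.632
v 2.291 3.884 -3.347
v 2.488 3.523 -2.359
v 2.552 2.397 -3.941
v 2.749 2.036 -2.953
v 3.158 3.479 -3.668
v 3.356 3.118 -2.68
f 2 1 5
f 2 5 3
f 3 5 6
f 3 6 4
f 5 1 7
f 5 7 6
f 6 7 8
f 6 8 4
f 7 1 9
f 7 9 8
f 8 9 10
f 8 10 4
f 9 1 11
f 9 11 10
f 10 11 12
f 10 12 4
f 11 1 13
f 11 13 12
f 12 13 14
f 12 14 4
f 13 1 15
f 13 15 14
f 14 15 16
f 14 16 4
f 15 1 17
f 15 17 16
f 16 17 18
f 16 18 4
f 17 1 19
f 17 19 18
f 18 19 20
f 18 20 4
f 19 1 21
f 19 21 20
f 20 21 22
f 20 22 4
f 21 1 23
f 21 23 22
f 22 23 24
f 22 24 4
f 23 1 25
f 23 25 24
f 24 25 26
f 24 26 4
f 25 1 27
f 25 27 26
f 26 27 28
f 26 28 4
f 27 1 29
f 27 29 28
f 28 29 30
f 28 30 4
f 29 1 31
f 29 31 30
f 30 31 32
f 30 32 4
f 31 1 2
f 31 2 32
f 32 2 3
f 32 3 4
f 34 33 36
f 34 36 35
f 36 33 37
f 36 37 35
f 37 33 38
f 37 38 35
f 38 33 39
f 38 39 35
f 39 33 40
f 39 40 35
f 40 33 41
f 40 41 35
f 41 33 42
f 41 42 35
f 42 33 43
f 42 43 35
f 43 33 44
f 43 44 35
f 44 33 45
f 44 45 35
f 45 33 46
f 45 46 35
f 46 33 34
f 46 34 35
f 47 84 63
f 84 58 87
f 63 87 52
f 84 87 63
f 47 63 59
f 63 52 64
f 59 64 48
f 63 64 59
f 47 59 68
f 59 48 69
f 68 69 54
f 59 69 68
f 47 68 80
f 68 54 83
f 80 83 57
f 68 83 80
f 47 80 84
f 80 57 88
f 84 88 58
f 80 88 84
f 48 64 75
f 64 52 78
f 75 78 56
f 64 78 75
f 52 87 65
f 87 58 86
f 65 86 51
f 87 86 65
f 58 88 85
f 88 57 81
f 85 81 49
f 88 81 85
f 57 83 82
f 83 54 70
f 82 70 53
f 83 70 82
f 54 69 74
f 69 48 71
f 74 71 55
f 69 71 74
f 50 76 62
f 76 56 77
f 62 77 51
f 76 77 62
f 50 62 60
f 62 51 61
f 60 61 49
f 62 61 60
f 50 60 67
f 60 49 66
f 67 66 53
f 60 66 67
f 50 67 72
f 67 53 73
f 72 73 55
f 67 73 72
f 50 72 76
f 72 55 79
f 76 79 56
f 72 79 76
f 51 77 65
f 77 56 78
f 65 78 52
f 77 78 65
f 49 61 85
f 61 51 86
f 85 86 58
f 61 86 85
f 53 66 82
f 66 49 81
f 82 81 57
f 66 81 82
f 55 73 74
f 73 53 70
f 74 70 54
f 73 70 74
f 56 79 75
f 79 55 71
f 75 71 48
f 79 71 75
f 90 92 89
f 93 90 89
f 89 92 91
f 91 93 89
f 90 96 92
f 94 90 93
f 94 96 90
f 92 96 91
f 95 93 91
f 91 96 95
f 95 94 93
f 96 94 95



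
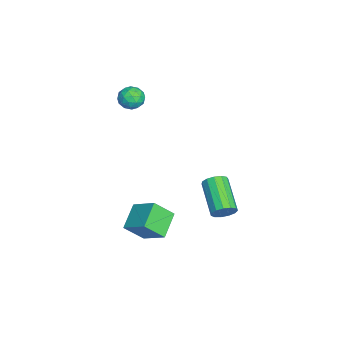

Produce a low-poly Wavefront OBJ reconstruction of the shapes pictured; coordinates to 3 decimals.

v 0.752 -1.768 -3.311
v 1.017 -2.701 -2.343
v 1.509 -0.713 -2.501
v 1.773 -1.646 -1.533
v 2.007 -2.134 -4.007
v 2.271 -3.067 -3.039
v 2.763 -1.079 -3.197
v 3.028 -2.012 -2.229
v 0.263 1.595 -3.325
v 0.621 1.222 -2.899
v -1.086 0.672 -1.948
v -1.443 1.045 -2.375
v 0.596 1.566 -2.745
v -1.111 1.016 -1.794
v 0.466 1.919 -2.775
v -1.241 1.369 -1.824
v 0.271 2.169 -2.98
v -1.436 1.619 -2.029
v 0.074 2.237 -3.295
v -1.633 1.687 -2.344
v -0.063 2.101 -3.619
v -1.77 1.551 -2.668
v -0.096 1.805 -3.85
v -1.803 1.254 -2.899
v -0.015 1.442 -3.915
v -1.722 0.891 -2.964
v 0.154 1.127 -3.792
v -1.553 0.577 -2.842
v 0.358 0.962 -3.522
v -1.349 0.411 -2.571
v 0.533 0.997 -3.189
v -1.174 0.447 -2.238
v -2.464 -2.944 3.105
v -2.123 -2.441 3.482
v -1.497 -3.579 3.078
v -1.156 -3.076 3.455
v -1.669 -3.468 3.763
v -2.267 -3.075 3.779
v -1.353 -2.945 2.781
v -1.951 -2.552 2.797
v -1.437 -2.441 3.282
v -1.632 -2.765 3.889
v -1.988 -3.255 2.671
v -2.183 -3.579 3.278
v -2.378 -2.637 3.296
v -1.242 -3.383 3.264
v -1.543 -3.613 3.445
v -1.343 -3.318 3.667
v -2.463 -3.01 3.47
v -2.263 -2.714 3.692
v -1.996 -3.317 3.857
v -1.357 -3.306 2.868
v -1.157 -3.01 3.09
v -2.277 -2.702 2.893
v -2.077 -2.407 3.115
v -1.624 -2.703 2.703
v -1.775 -2.342 3.4
v -1.207 -2.714 3.384
v -1.322 -2.637 2.988
v -1.674 -2.407 2.997
v -1.89 -2.532 3.757
v -1.321 -2.904 3.741
v -1.623 -3.135 3.922
v -1.974 -2.904 3.931
v -1.486 -2.532 3.639
v -2.299 -3.116 2.819
v -1.73 -3.488 2.803
v -1.646 -3.116 2.629
v -1.997 -2.885 2.638
v -2.413 -3.306 3.176
v -1.845 -3.678 3.16
v -1.946 -3.613 3.563
v -2.298 -3.383 3.572
v -2.134 -3.488 2.921
f 2 4 1
f 5 2 1
f 1 4 3
f 3 5 1
f 2 8 4
f 6 2 5
f 6 8 2
f 4 8 3
f 7 5 3
f 3 8 7
f 7 6 5
f 8 6 7
f 10 9 13
f 10 13 11
f 11 13 14
f 11 14 12
f 13 9 15
f 13 15 14
f 14 15 16
f 14 16 12
f 15 9 17
f 15 17 16
f 16 17 18
f 16 18 12
f 17 9 19
f 17 19 18
f 18 19 20
f 18 20 12
f 19 9 21
f 19 21 20
f 20 21 22
f 20 22 12
f 21 9 23
f 21 23 22
f 22 23 24
f 22 24 12
f 23 9 25
f 23 25 24
f 24 25 26
f 24 26 12
f 25 9 27
f 25 27 26
f 26 27 28
f 26 28 12
f 27 9 29
f 27 29 28
f 28 29 30
f 28 30 12
f 29 9 31
f 29 31 30
f 30 31 32
f 30 32 12
f 31 9 10
f 31 10 32
f 32 10 11
f 32 11 12
f 33 70 49
f 70 44 73
f 49 73 38
f 70 73 49
f 33 49 45
f 49 38 50
f 45 50 34
f 49 50 45
f 33 45 54
f 45 34 55
f 54 55 40
f 45 55 54
f 33 54 66
f 54 40 69
f 66 69 43
f 54 69 66
f 33 66 70
f 66 43 74
f 70 74 44
f 66 74 70
f 34 50 61
f 50 38 64
f 61 64 42
f 50 64 61
f 38 73 51
f 73 44 72
f 51 72 37
f 73 72 51
f 44 74 71
f 74 43 67
f 71 67 35
f 74 67 71
f 43 69 68
f 69 40 56
f 68 56 39
f 69 56 68
f 40 55 60
f 55 34 57
f 60 57 41
f 55 57 60
f 36 62 48
f 62 42 63
f 48 63 37
f 62 63 48
f 36 48 46
f 48 37 47
f 46 47 35
f 48 47 46
f 36 46 53
f 46 35 52
f 53 52 39
f 46 52 53
f 36 53 58
f 53 39 59
f 58 59 41
f 53 59 58
f 36 58 62
f 58 41 65
f 62 65 42
f 58 65 62
f 37 63 51
f 63 42 64
f 51 64 38
f 63 64 51
f 35 47 71
f 47 37 72
f 71 72 44
f 47 72 71
f 39 52 68
f 52 35 67
f 68 67 43
f 52 67 68
f 41 59 60
f 59 39 56
f 60 56 40
f 59 56 60
f 42 65 61
f 65 41 57
f 61 57 34
f 65 57 61



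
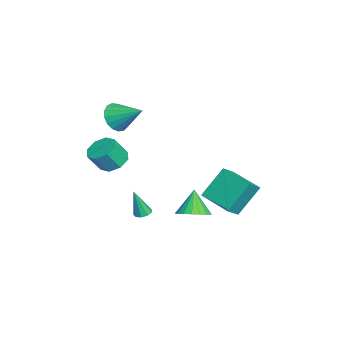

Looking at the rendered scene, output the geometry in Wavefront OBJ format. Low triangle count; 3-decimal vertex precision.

v -3.447 -3.412 2.737
v -2.794 -3.282 1.991
v -2.653 -1.968 3.683
v -3.162 -3.001 1.871
v -3.596 -2.814 1.949
v -3.995 -2.764 2.208
v -4.269 -2.862 2.588
v -4.355 -3.086 3.002
v -4.232 -3.385 3.355
v -3.93 -3.69 3.567
v -3.517 -3.931 3.588
v -3.088 -4.053 3.415
v -2.741 -4.029 3.086
v -2.556 -3.862 2.677
v -2.575 -3.593 2.282
v 2.743 -3.127 2.789
v 3.541 -2.755 2.766
v 3.874 -3.4 3.868
v 3.077 -3.773 3.891
v 3.095 -2.389 3.115
v 3.428 -3.035 4.217
v 2.444 -2.456 3.272
v 2.777 -3.101 4.375
v 1.968 -2.916 3.147
v 2.301 -3.561 4.249
v 1.946 -3.5 2.812
v 2.279 -4.145 3.914
v 2.392 -3.865 2.463
v 2.725 -4.511 3.565
v 3.043 -3.799 2.305
v 3.376 -4.444 3.408
v 3.519 -3.339 2.431
v 3.852 -3.984 3.533
v -0.132 -1.848 -2.8
v 0.305 -1.572 -2.742
v -0.048 -2.332 -1.12
v 0.022 -1.369 -2.669
v -0.333 -1.389 -2.657
v -0.594 -1.625 -2.712
v -0.639 -1.964 -2.808
v -0.447 -2.249 -2.9
v -0.108 -2.346 -2.945
v 0.22 -2.21 -2.922
v 0.383 -1.904 -2.842
v 0.677 1.832 -1.14
v -0.024 2.955 0.503
v 2.03 3.228 -1.517
v 1.328 4.351 0.126
v 1.432 1.289 -0.446
v 0.73 2.412 1.197
v 2.784 2.685 -0.823
v 2.083 3.808 0.82
v 0.876 0.866 -2.235
v 1.658 1.236 -1.775
v 0.044 0.894 -0.845
v 1.446 1.593 -1.908
v 1.121 1.806 -2.107
v 0.748 1.833 -2.331
v 0.4 1.669 -2.536
v 0.146 1.345 -2.681
v 0.037 0.927 -2.738
v 0.094 0.496 -2.695
v 0.306 0.139 -2.562
v 0.63 -0.074 -2.363
v 1.004 -0.101 -2.139
v 1.352 0.064 -1.935
v 1.605 0.388 -1.789
v 1.715 0.806 -1.732
f 2 1 4
f 2 4 3
f 4 1 5
f 4 5 3
f 5 1 6
f 5 6 3
f 6 1 7
f 6 7 3
f 7 1 8
f 7 8 3
f 8 1 9
f 8 9 3
f 9 1 10
f 9 10 3
f 10 1 11
f 10 11 3
f 11 1 12
f 11 12 3
f 12 1 13
f 12 13 3
f 13 1 14
f 13 14 3
f 14 1 15
f 14 15 3
f 15 1 2
f 15 2 3
f 17 16 20
f 17 20 18
f 18 20 21
f 18 21 19
f 20 16 22
f 20 22 21
f 21 22 23
f 21 23 19
f 22 16 24
f 22 24 23
f 23 24 25
f 23 25 19
f 24 16 26
f 24 26 25
f 25 26 27
f 25 27 19
f 26 16 28
f 26 28 27
f 27 28 29
f 27 29 19
f 28 16 30
f 28 30 29
f 29 30 31
f 29 31 19
f 30 16 32
f 30 32 31
f 31 32 33
f 31 33 19
f 32 16 17
f 32 17 33
f 33 17 18
f 33 18 19
f 35 34 37
f 35 37 36
f 37 34 38
f 37 38 36
f 38 34 39
f 38 39 36
f 39 34 40
f 39 40 36
f 40 34 41
f 40 41 36
f 41 34 42
f 41 42 36
f 42 34 43
f 42 43 36
f 43 34 44
f 43 44 36
f 44 34 35
f 44 35 36
f 46 48 45
f 49 46 45
f 45 48 47
f 47 49 45
f 46 52 48
f 50 46 49
f 50 52 46
f 48 52 47
f 51 49 47
f 47 52 51
f 51 50 49
f 52 50 51
f 54 53 56
f 54 56 55
f 56 53 57
f 56 57 55
f 57 53 58
f 57 58 55
f 58 53 59
f 58 59 55
f 59 53 60
f 59 60 55
f 60 53 61
f 60 61 55
f 61 53 62
f 61 62 55
f 62 53 63
f 62 63 55
f 63 53 64
f 63 64 55
f 64 53 65
f 64 65 55
f 65 53 66
f 65 66 55
f 66 53 67
f 66 67 55
f 67 53 68
f 67 68 55
f 68 53 54
f 68 54 55



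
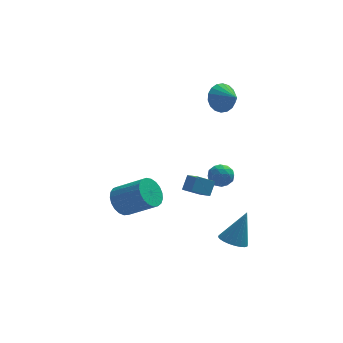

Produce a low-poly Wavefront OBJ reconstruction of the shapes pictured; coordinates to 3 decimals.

v 0.716 -0.624 0.344
v 1.323 -0.079 0.429
v 1.297 -1.101 -0.749
v 1.904 -0.556 -0.664
v 1.828 -1.172 -0.128
v 1.469 -0.877 0.548
v 1.151 -0.303 -0.868
v 0.792 -0.008 -0.192
v 1.592 0.119 -0.32
v 2.01 -0.418 0.137
v 0.61 -0.762 -0.457
v 1.028 -1.299 -0
v 0.968 -0.309 0.483
v 1.652 -0.871 -0.803
v 1.607 -1.233 -0.488
v 1.964 -0.913 -0.437
v 1.054 -0.779 0.552
v 1.411 -0.459 0.602
v 1.708 -1.101 0.275
v 1.209 -0.721 -0.922
v 1.566 -0.401 -0.872
v 0.656 -0.267 0.117
v 1.013 0.053 0.168
v 0.912 -0.079 -0.595
v 1.484 0.127 0.092
v 1.825 -0.153 -0.55
v 1.383 -0.004 -0.67
v 1.172 0.169 -0.273
v 1.729 -0.189 0.361
v 2.071 -0.469 -0.281
v 2.026 -0.831 0.034
v 1.815 -0.658 0.431
v 1.888 -0.072 -0.079
v 0.549 -0.711 -0.039
v 0.891 -0.991 -0.681
v 0.805 -0.522 -0.751
v 0.594 -0.349 -0.354
v 0.795 -1.027 0.23
v 1.136 -1.307 -0.412
v 1.448 -1.349 -0.047
v 1.237 -1.176 0.35
v 0.732 -1.108 -0.241
v -0.163 -3.595 0.422
v 0.279 -4.468 0.902
v -1.182 -3.777 1.029
v -0.74 -4.65 1.51
v 0.18 -3.01 1.17
v 0.622 -3.883 1.651
v -0.839 -3.192 1.778
v -0.397 -4.065 2.258
v -4.423 -2.757 -0.435
v -3.764 -2.185 -0.943
v -2.198 -2.95 0.227
v -2.857 -3.523 0.735
v -3.876 -1.931 -0.628
v -2.309 -2.696 0.543
v -4.082 -1.82 -0.279
v -2.515 -2.585 0.891
v -4.347 -1.871 0.042
v -2.78 -2.636 1.213
v -4.625 -2.075 0.281
v -3.059 -2.84 1.452
v -4.869 -2.397 0.397
v -3.302 -3.163 1.567
v -5.035 -2.782 0.368
v -3.469 -3.547 1.538
v -5.096 -3.162 0.2
v -3.529 -3.927 1.371
v -5.04 -3.472 -0.077
v -3.474 -4.238 1.093
v -4.878 -3.659 -0.416
v -3.311 -4.424 0.754
v -4.637 -3.69 -0.759
v -3.07 -4.455 0.411
v -4.359 -3.559 -1.046
v -2.793 -4.325 0.125
v -4.092 -3.29 -1.227
v -2.526 -4.056 -0.056
v -3.883 -2.929 -1.271
v -2.316 -3.694 -0.101
v -3.767 -2.538 -1.171
v -2.2 -3.303 -0
v 1.628 -4.009 -3.263
v 2.202 -4.674 -3.321
v 2.452 -3.471 -1.317
v 2.379 -4.419 -3.467
v 2.443 -4.102 -3.582
v 2.382 -3.77 -3.648
v 2.207 -3.475 -3.656
v 1.943 -3.261 -3.603
v 1.632 -3.162 -3.499
v 1.32 -3.191 -3.359
v 1.054 -3.344 -3.204
v 0.877 -3.599 -3.058
v 0.813 -3.917 -2.943
v 0.874 -4.248 -2.877
v 1.049 -4.543 -2.87
v 1.313 -4.757 -2.922
v 1.624 -4.857 -3.026
v 1.936 -4.828 -3.167
v 1.832 3.9 3.491
v 2.451 3.87 2.631
v 2.588 2.9 4.069
v 2.666 4.19 2.903
v 2.715 4.452 3.292
v 2.589 4.605 3.72
v 2.313 4.618 4.103
v 1.942 4.489 4.364
v 1.55 4.243 4.453
v 1.213 3.929 4.35
v 0.999 3.609 4.078
v 0.95 3.347 3.689
v 1.075 3.194 3.261
v 1.351 3.181 2.878
v 1.722 3.31 2.617
v 2.115 3.556 2.528
f 1 38 17
f 38 12 41
f 17 41 6
f 38 41 17
f 1 17 13
f 17 6 18
f 13 18 2
f 17 18 13
f 1 13 22
f 13 2 23
f 22 23 8
f 13 23 22
f 1 22 34
f 22 8 37
f 34 37 11
f 22 37 34
f 1 34 38
f 34 11 42
f 38 42 12
f 34 42 38
f 2 18 29
f 18 6 32
f 29 32 10
f 18 32 29
f 6 41 19
f 41 12 40
f 19 40 5
f 41 40 19
f 12 42 39
f 42 11 35
f 39 35 3
f 42 35 39
f 11 37 36
f 37 8 24
f 36 24 7
f 37 24 36
f 8 23 28
f 23 2 25
f 28 25 9
f 23 25 28
f 4 30 16
f 30 10 31
f 16 31 5
f 30 31 16
f 4 16 14
f 16 5 15
f 14 15 3
f 16 15 14
f 4 14 21
f 14 3 20
f 21 20 7
f 14 20 21
f 4 21 26
f 21 7 27
f 26 27 9
f 21 27 26
f 4 26 30
f 26 9 33
f 30 33 10
f 26 33 30
f 5 31 19
f 31 10 32
f 19 32 6
f 31 32 19
f 3 15 39
f 15 5 40
f 39 40 12
f 15 40 39
f 7 20 36
f 20 3 35
f 36 35 11
f 20 35 36
f 9 27 28
f 27 7 24
f 28 24 8
f 27 24 28
f 10 33 29
f 33 9 25
f 29 25 2
f 33 25 29
f 44 46 43
f 47 44 43
f 43 46 45
f 45 47 43
f 44 50 46
f 48 44 47
f 48 50 44
f 46 50 45
f 49 47 45
f 45 50 49
f 49 48 47
f 50 48 49
f 52 51 55
f 52 55 53
f 53 55 56
f 53 56 54
f 55 51 57
f 55 57 56
f 56 57 58
f 56 58 54
f 57 51 59
f 57 59 58
f 58 59 60
f 58 60 54
f 59 51 61
f 59 61 60
f 60 61 62
f 60 62 54
f 61 51 63
f 61 63 62
f 62 63 64
f 62 64 54
f 63 51 65
f 63 65 64
f 64 65 66
f 64 66 54
f 65 51 67
f 65 67 66
f 66 67 68
f 66 68 54
f 67 51 69
f 67 69 68
f 68 69 70
f 68 70 54
f 69 51 71
f 69 71 70
f 70 71 72
f 70 72 54
f 71 51 73
f 71 73 72
f 72 73 74
f 72 74 54
f 73 51 75
f 73 75 74
f 74 75 76
f 74 76 54
f 75 51 77
f 75 77 76
f 76 77 78
f 76 78 54
f 77 51 79
f 77 79 78
f 78 79 80
f 78 80 54
f 79 51 81
f 79 81 80
f 80 81 82
f 80 82 54
f 81 51 52
f 81 52 82
f 82 52 53
f 82 53 54
f 84 83 86
f 84 86 85
f 86 83 87
f 86 87 85
f 87 83 88
f 87 88 85
f 88 83 89
f 88 89 85
f 89 83 90
f 89 90 85
f 90 83 91
f 90 91 85
f 91 83 92
f 91 92 85
f 92 83 93
f 92 93 85
f 93 83 94
f 93 94 85
f 94 83 95
f 94 95 85
f 95 83 96
f 95 96 85
f 96 83 97
f 96 97 85
f 97 83 98
f 97 98 85
f 98 83 99
f 98 99 85
f 99 83 100
f 99 100 85
f 100 83 84
f 100 84 85
f 102 101 104
f 102 104 103
f 104 101 105
f 104 105 103
f 105 101 106
f 105 106 103
f 106 101 107
f 106 107 103
f 107 101 108
f 107 108 103
f 108 101 109
f 108 109 103
f 109 101 110
f 109 110 103
f 110 101 111
f 110 111 103
f 111 101 112
f 111 112 103
f 112 101 113
f 112 113 103
f 113 101 114
f 113 114 103
f 114 101 115
f 114 115 103
f 115 101 116
f 115 116 103
f 116 101 102
f 116 102 103



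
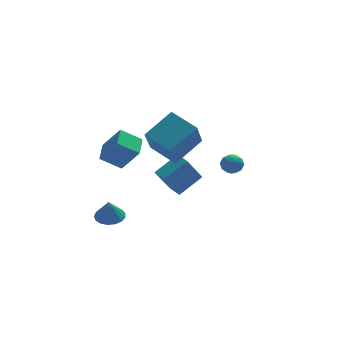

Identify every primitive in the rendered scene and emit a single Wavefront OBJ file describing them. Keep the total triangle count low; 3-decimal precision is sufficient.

v 3.433 -0.422 -0.509
v 3.893 -0.902 -0.245
v 2.567 -1.178 -0.375
v 3.027 -1.658 -0.111
v 2.868 -1.071 0.265
v 3.402 -0.603 0.182
v 3.058 -1.477 -0.802
v 3.592 -1.009 -0.885
v 3.661 -1.553 -0.426
v 3.543 -1.302 0.234
v 2.917 -0.778 -0.854
v 2.799 -0.527 -0.194
v 3.739 -0.595 -0.389
v 2.721 -1.485 -0.231
v 2.628 -1.139 -0.011
v 2.898 -1.421 0.145
v 3.45 -0.42 -0.138
v 3.721 -0.702 0.017
v 3.118 -0.801 0.317
v 2.739 -1.378 -0.637
v 3.01 -1.66 -0.482
v 3.562 -0.659 -0.765
v 3.832 -0.941 -0.609
v 3.342 -1.279 -0.937
v 3.873 -1.26 -0.34
v 3.364 -1.705 -0.261
v 3.382 -1.598 -0.667
v 3.696 -1.324 -0.716
v 3.804 -1.113 0.048
v 3.295 -1.557 0.127
v 3.201 -1.212 0.347
v 3.516 -0.937 0.299
v 3.667 -1.496 -0.058
v 3.165 -0.523 -0.747
v 2.656 -0.967 -0.668
v 2.944 -1.143 -0.919
v 3.259 -0.868 -0.967
v 3.096 -0.375 -0.359
v 2.587 -0.82 -0.28
v 2.764 -0.756 0.096
v 3.078 -0.482 0.047
v 2.793 -0.584 -0.562
v -0.818 -3.632 1.961
v -1.446 -4.772 3.722
v -1.825 -2.17 2.548
v -2.453 -3.31 4.309
v 0.893 -2.89 3.051
v 0.265 -4.03 4.812
v -0.114 -1.428 3.638
v -0.742 -2.568 5.399
v -3.517 -2.419 1.303
v -4.68 -2.139 2.105
v -3.02 -1.163 1.586
v -4.184 -0.883 2.387
v -2.676 -3.077 2.753
v -3.84 -2.797 3.554
v -2.18 -1.821 3.035
v -3.343 -1.541 3.837
v -0.059 -1.745 -1.856
v -1.076 -2.216 -0.104
v -0.356 -0.866 -1.793
v -1.374 -1.337 -0.041
v 1.394 -1.323 -0.899
v 0.376 -1.794 0.853
v 1.096 -0.444 -0.836
v 0.079 -0.915 0.916
v -3.782 -0.59 -3.663
v -2.895 -0.614 -3.589
v -3.898 -0.81 -2.357
v -2.992 -0.204 -3.528
v -3.269 0.118 -3.499
v -3.664 0.278 -3.507
v -4.086 0.239 -3.551
v -4.438 0.009 -3.621
v -4.64 -0.357 -3.7
v -4.645 -0.777 -3.771
v -4.453 -1.154 -3.818
v -4.107 -1.402 -3.828
v -3.686 -1.464 -3.802
v -3.288 -1.326 -3.743
v -3.002 -1.019 -3.666
f 1 38 17
f 38 12 41
f 17 41 6
f 38 41 17
f 1 17 13
f 17 6 18
f 13 18 2
f 17 18 13
f 1 13 22
f 13 2 23
f 22 23 8
f 13 23 22
f 1 22 34
f 22 8 37
f 34 37 11
f 22 37 34
f 1 34 38
f 34 11 42
f 38 42 12
f 34 42 38
f 2 18 29
f 18 6 32
f 29 32 10
f 18 32 29
f 6 41 19
f 41 12 40
f 19 40 5
f 41 40 19
f 12 42 39
f 42 11 35
f 39 35 3
f 42 35 39
f 11 37 36
f 37 8 24
f 36 24 7
f 37 24 36
f 8 23 28
f 23 2 25
f 28 25 9
f 23 25 28
f 4 30 16
f 30 10 31
f 16 31 5
f 30 31 16
f 4 16 14
f 16 5 15
f 14 15 3
f 16 15 14
f 4 14 21
f 14 3 20
f 21 20 7
f 14 20 21
f 4 21 26
f 21 7 27
f 26 27 9
f 21 27 26
f 4 26 30
f 26 9 33
f 30 33 10
f 26 33 30
f 5 31 19
f 31 10 32
f 19 32 6
f 31 32 19
f 3 15 39
f 15 5 40
f 39 40 12
f 15 40 39
f 7 20 36
f 20 3 35
f 36 35 11
f 20 35 36
f 9 27 28
f 27 7 24
f 28 24 8
f 27 24 28
f 10 33 29
f 33 9 25
f 29 25 2
f 33 25 29
f 44 46 43
f 47 44 43
f 43 46 45
f 45 47 43
f 44 50 46
f 48 44 47
f 48 50 44
f 46 50 45
f 49 47 45
f 45 50 49
f 49 48 47
f 50 48 49
f 52 54 51
f 55 52 51
f 51 54 53
f 53 55 51
f 52 58 54
f 56 52 55
f 56 58 52
f 54 58 53
f 57 55 53
f 53 58 57
f 57 56 55
f 58 56 57
f 60 62 59
f 63 60 59
f 59 62 61
f 61 63 59
f 60 66 62
f 64 60 63
f 64 66 60
f 62 66 61
f 65 63 61
f 61 66 65
f 65 64 63
f 66 64 65
f 68 67 70
f 68 70 69
f 70 67 71
f 70 71 69
f 71 67 72
f 71 72 69
f 72 67 73
f 72 73 69
f 73 67 74
f 73 74 69
f 74 67 75
f 74 75 69
f 75 67 76
f 75 76 69
f 76 67 77
f 76 77 69
f 77 67 78
f 77 78 69
f 78 67 79
f 78 79 69
f 79 67 80
f 79 80 69
f 80 67 81
f 80 81 69
f 81 67 68
f 81 68 69



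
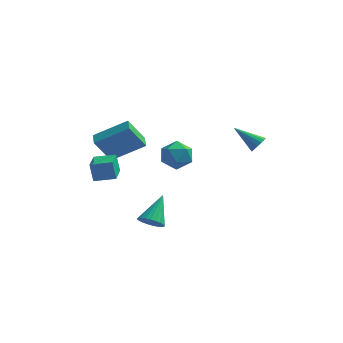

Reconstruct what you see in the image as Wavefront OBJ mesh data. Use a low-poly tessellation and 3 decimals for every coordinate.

v -0.441 -3.439 -0.93
v 0.3 -3.428 -1.098
v -0.179 -2.001 0.33
v 0.192 -3.235 -1.296
v -0.011 -3.073 -1.438
v -0.281 -2.967 -1.503
v -0.574 -2.933 -1.48
v -0.848 -2.976 -1.374
v -1.059 -3.09 -1.2
v -1.177 -3.257 -0.985
v -1.182 -3.451 -0.761
v -1.075 -3.644 -0.563
v -0.871 -3.806 -0.421
v -0.602 -3.912 -0.356
v -0.308 -3.946 -0.379
v -0.035 -3.903 -0.485
v 0.177 -3.789 -0.659
v 0.294 -3.622 -0.874
v 4.19 1.235 2.999
v 4.523 1.439 3.441
v 2.77 1.465 3.961
v 4.45 1.686 3.276
v 4.309 1.811 3.036
v 4.135 1.783 2.787
v 3.976 1.607 2.594
v 3.874 1.332 2.51
v 3.857 1.03 2.557
v 3.929 0.784 2.722
v 4.071 0.658 2.962
v 4.244 0.687 3.211
v 4.404 0.863 3.404
v 4.505 1.138 3.488
v -4.05 -1.556 3.456
v -2.268 -1.056 4.552
v -4.341 -0.777 3.574
v -2.56 -0.277 4.669
v -3.28 -1.043 1.971
v -1.499 -0.543 3.066
v -3.572 -0.264 2.088
v -1.79 0.236 3.184
v -1.496 2.473 1.182
v -0.85 3.212 0.87
v -0.31 1.328 0.93
v 0.336 2.067 0.618
v 0.05 2.017 1.607
v -0.683 2.724 1.762
v -0.477 1.816 0.038
v -1.21 2.523 0.193
v -0.22 2.806 0.163
v 0.106 2.93 1.132
v -1.266 1.61 0.668
v -0.94 1.734 1.637
v -3.416 -3.729 1.908
v -3.662 -3.566 2.998
v -3.654 -2.263 1.635
v -3.9 -2.1 2.726
v -2.26 -3.5 2.134
v -2.506 -3.337 3.225
v -2.498 -2.034 1.862
v -2.744 -1.871 2.952
f 2 1 4
f 2 4 3
f 4 1 5
f 4 5 3
f 5 1 6
f 5 6 3
f 6 1 7
f 6 7 3
f 7 1 8
f 7 8 3
f 8 1 9
f 8 9 3
f 9 1 10
f 9 10 3
f 10 1 11
f 10 11 3
f 11 1 12
f 11 12 3
f 12 1 13
f 12 13 3
f 13 1 14
f 13 14 3
f 14 1 15
f 14 15 3
f 15 1 16
f 15 16 3
f 16 1 17
f 16 17 3
f 17 1 18
f 17 18 3
f 18 1 2
f 18 2 3
f 20 19 22
f 20 22 21
f 22 19 23
f 22 23 21
f 23 19 24
f 23 24 21
f 24 19 25
f 24 25 21
f 25 19 26
f 25 26 21
f 26 19 27
f 26 27 21
f 27 19 28
f 27 28 21
f 28 19 29
f 28 29 21
f 29 19 30
f 29 30 21
f 30 19 31
f 30 31 21
f 31 19 32
f 31 32 21
f 32 19 20
f 32 20 21
f 34 36 33
f 37 34 33
f 33 36 35
f 35 37 33
f 34 40 36
f 38 34 37
f 38 40 34
f 36 40 35
f 39 37 35
f 35 40 39
f 39 38 37
f 40 38 39
f 41 52 46
f 41 46 42
f 41 42 48
f 41 48 51
f 41 51 52
f 42 46 50
f 46 52 45
f 52 51 43
f 51 48 47
f 48 42 49
f 44 50 45
f 44 45 43
f 44 43 47
f 44 47 49
f 44 49 50
f 45 50 46
f 43 45 52
f 47 43 51
f 49 47 48
f 50 49 42
f 54 56 53
f 57 54 53
f 53 56 55
f 55 57 53
f 54 60 56
f 58 54 57
f 58 60 54
f 56 60 55
f 59 57 55
f 55 60 59
f 59 58 57
f 60 58 59



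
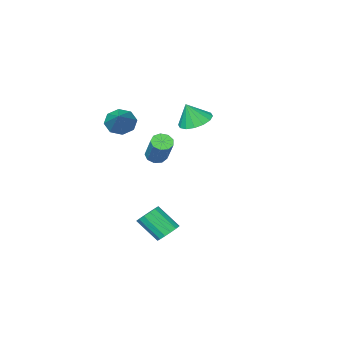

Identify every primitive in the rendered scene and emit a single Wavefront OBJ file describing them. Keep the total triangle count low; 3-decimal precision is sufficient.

v 2.16 -0.213 -4.13
v 2.7 0.309 -3.959
v 3.339 -0.745 -2.759
v 2.8 -1.267 -2.93
v 2.393 0.395 -3.719
v 3.033 -0.659 -2.52
v 2.024 0.319 -3.59
v 2.664 -0.735 -2.39
v 1.691 0.1 -3.605
v 2.331 -0.954 -2.406
v 1.484 -0.203 -3.761
v 2.124 -1.257 -2.561
v 1.458 -0.509 -4.015
v 2.098 -1.563 -2.816
v 1.621 -0.735 -4.301
v 2.26 -1.789 -3.101
v 1.927 -0.821 -4.54
v 2.567 -1.875 -3.341
v 2.296 -0.745 -4.67
v 2.936 -1.799 -3.47
v 2.629 -0.526 -4.654
v 3.269 -1.58 -3.455
v 2.836 -0.223 -4.499
v 3.476 -1.277 -3.299
v 2.862 0.083 -4.244
v 3.502 -0.971 -3.045
v 2.663 -0.582 1.64
v 3.015 -0.237 1.28
v 3.389 0.926 2.76
v 3.037 0.582 3.12
v 2.621 -0.098 1.27
v 2.996 1.065 2.751
v 2.247 -0.186 1.433
v 2.622 0.978 2.914
v 2.068 -0.458 1.693
v 2.442 0.705 3.174
v 2.167 -0.789 1.928
v 2.541 0.375 3.409
v 2.498 -1.022 2.028
v 2.872 0.141 3.508
v 2.906 -1.05 1.946
v 3.28 0.114 3.427
v 3.2 -0.858 1.721
v 3.575 0.305 3.202
v 3.243 -0.537 1.458
v 3.618 0.626 2.938
v 3.027 -3.528 3.083
v 3.686 -3.511 2.486
v 4.053 -2.032 4.257
v 3.195 -3.062 2.343
v 2.604 -2.886 2.635
v 2.262 -3.085 3.188
v 2.368 -3.544 3.681
v 2.86 -3.993 3.823
v 3.45 -4.17 3.532
v 3.792 -3.97 2.978
v -1.827 -3.676 2.028
v -0.945 -3.271 1.714
v -1.293 -3.844 3.312
v -1.23 -2.861 1.887
v -1.674 -2.669 2.097
v -2.16 -2.747 2.289
v -2.556 -3.074 2.411
v -2.757 -3.562 2.431
v -2.709 -4.08 2.343
v -2.425 -4.49 2.17
v -1.98 -4.682 1.96
v -1.494 -4.604 1.768
v -1.098 -4.277 1.646
v -0.897 -3.789 1.626
f 2 1 5
f 2 5 3
f 3 5 6
f 3 6 4
f 5 1 7
f 5 7 6
f 6 7 8
f 6 8 4
f 7 1 9
f 7 9 8
f 8 9 10
f 8 10 4
f 9 1 11
f 9 11 10
f 10 11 12
f 10 12 4
f 11 1 13
f 11 13 12
f 12 13 14
f 12 14 4
f 13 1 15
f 13 15 14
f 14 15 16
f 14 16 4
f 15 1 17
f 15 17 16
f 16 17 18
f 16 18 4
f 17 1 19
f 17 19 18
f 18 19 20
f 18 20 4
f 19 1 21
f 19 21 20
f 20 21 22
f 20 22 4
f 21 1 23
f 21 23 22
f 22 23 24
f 22 24 4
f 23 1 25
f 23 25 24
f 24 25 26
f 24 26 4
f 25 1 2
f 25 2 26
f 26 2 3
f 26 3 4
f 28 27 31
f 28 31 29
f 29 31 32
f 29 32 30
f 31 27 33
f 31 33 32
f 32 33 34
f 32 34 30
f 33 27 35
f 33 35 34
f 34 35 36
f 34 36 30
f 35 27 37
f 35 37 36
f 36 37 38
f 36 38 30
f 37 27 39
f 37 39 38
f 38 39 40
f 38 40 30
f 39 27 41
f 39 41 40
f 40 41 42
f 40 42 30
f 41 27 43
f 41 43 42
f 42 43 44
f 42 44 30
f 43 27 45
f 43 45 44
f 44 45 46
f 44 46 30
f 45 27 28
f 45 28 46
f 46 28 29
f 46 29 30
f 48 47 50
f 48 50 49
f 50 47 51
f 50 51 49
f 51 47 52
f 51 52 49
f 52 47 53
f 52 53 49
f 53 47 54
f 53 54 49
f 54 47 55
f 54 55 49
f 55 47 56
f 55 56 49
f 56 47 48
f 56 48 49
f 58 57 60
f 58 60 59
f 60 57 61
f 60 61 59
f 61 57 62
f 61 62 59
f 62 57 63
f 62 63 59
f 63 57 64
f 63 64 59
f 64 57 65
f 64 65 59
f 65 57 66
f 65 66 59
f 66 57 67
f 66 67 59
f 67 57 68
f 67 68 59
f 68 57 69
f 68 69 59
f 69 57 70
f 69 70 59
f 70 57 58
f 70 58 59



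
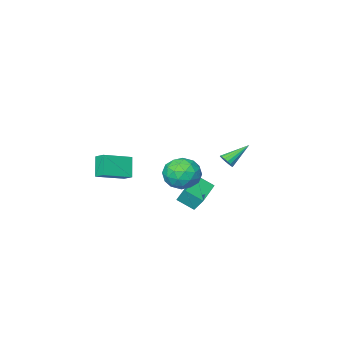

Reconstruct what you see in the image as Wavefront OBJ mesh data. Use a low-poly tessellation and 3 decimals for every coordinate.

v 1.336 4.949 2.382
v 2.342 4.413 2.503
v 0.698 3.527 1.377
v 1.704 2.991 1.498
v 1.013 3.124 2.403
v 1.407 4.003 3.024
v 1.633 3.937 0.856
v 2.027 4.816 1.477
v 2.525 3.788 1.56
v 2.142 3.285 2.516
v 0.898 4.655 1.364
v 0.515 4.152 2.32
v 1.895 4.806 2.53
v 1.145 3.134 1.35
v 0.739 3.212 1.881
v 1.33 2.897 1.953
v 1.345 4.565 2.836
v 1.936 4.25 2.908
v 1.155 3.492 2.849
v 1.104 3.69 0.972
v 1.695 3.375 1.044
v 1.71 5.043 1.927
v 2.301 4.728 1.999
v 1.885 4.448 1.031
v 2.594 4.123 2.048
v 2.219 3.287 1.457
v 2.177 3.844 1.08
v 2.409 4.36 1.445
v 2.368 3.828 2.609
v 1.994 2.991 2.019
v 1.587 3.07 2.551
v 1.819 3.586 2.915
v 2.476 3.46 2.055
v 1.046 4.949 1.861
v 0.672 4.112 1.271
v 1.221 4.354 0.965
v 1.453 4.87 1.329
v 0.821 4.653 2.423
v 0.446 3.817 1.832
v 0.631 3.58 2.435
v 0.863 4.096 2.8
v 0.564 4.48 1.825
v 1.872 -4.429 0.021
v 1.811 -3.667 0.438
v 0.017 -4.245 -0.585
v -0.044 -3.484 -0.168
v 2.344 -3.716 -1.212
v 2.283 -2.955 -0.795
v 0.489 -3.533 -1.818
v 0.428 -2.771 -1.401
v -1.369 0.316 -1.227
v -1.6 0.873 -0.355
v -2.055 1.073 -1.893
v -2.286 1.63 -1.021
v 0.186 1.45 -1.539
v -0.045 2.007 -0.667
v -0.5 2.207 -2.205
v -0.731 2.764 -1.333
v -2.309 2.71 1.345
v -2.012 2.95 1.713
v -3.711 2.93 2.335
v -2.088 3.14 1.563
v -2.215 3.231 1.363
v -2.363 3.203 1.159
v -2.499 3.062 0.998
v -2.591 2.84 0.916
v -2.619 2.589 0.933
v -2.576 2.365 1.044
v -2.471 2.22 1.224
v -2.33 2.188 1.432
v -2.183 2.275 1.62
v -2.066 2.462 1.745
v -2.004 2.705 1.779
f 1 38 17
f 38 12 41
f 17 41 6
f 38 41 17
f 1 17 13
f 17 6 18
f 13 18 2
f 17 18 13
f 1 13 22
f 13 2 23
f 22 23 8
f 13 23 22
f 1 22 34
f 22 8 37
f 34 37 11
f 22 37 34
f 1 34 38
f 34 11 42
f 38 42 12
f 34 42 38
f 2 18 29
f 18 6 32
f 29 32 10
f 18 32 29
f 6 41 19
f 41 12 40
f 19 40 5
f 41 40 19
f 12 42 39
f 42 11 35
f 39 35 3
f 42 35 39
f 11 37 36
f 37 8 24
f 36 24 7
f 37 24 36
f 8 23 28
f 23 2 25
f 28 25 9
f 23 25 28
f 4 30 16
f 30 10 31
f 16 31 5
f 30 31 16
f 4 16 14
f 16 5 15
f 14 15 3
f 16 15 14
f 4 14 21
f 14 3 20
f 21 20 7
f 14 20 21
f 4 21 26
f 21 7 27
f 26 27 9
f 21 27 26
f 4 26 30
f 26 9 33
f 30 33 10
f 26 33 30
f 5 31 19
f 31 10 32
f 19 32 6
f 31 32 19
f 3 15 39
f 15 5 40
f 39 40 12
f 15 40 39
f 7 20 36
f 20 3 35
f 36 35 11
f 20 35 36
f 9 27 28
f 27 7 24
f 28 24 8
f 27 24 28
f 10 33 29
f 33 9 25
f 29 25 2
f 33 25 29
f 44 46 43
f 47 44 43
f 43 46 45
f 45 47 43
f 44 50 46
f 48 44 47
f 48 50 44
f 46 50 45
f 49 47 45
f 45 50 49
f 49 48 47
f 50 48 49
f 52 54 51
f 55 52 51
f 51 54 53
f 53 55 51
f 52 58 54
f 56 52 55
f 56 58 52
f 54 58 53
f 57 55 53
f 53 58 57
f 57 56 55
f 58 56 57
f 60 59 62
f 60 62 61
f 62 59 63
f 62 63 61
f 63 59 64
f 63 64 61
f 64 59 65
f 64 65 61
f 65 59 66
f 65 66 61
f 66 59 67
f 66 67 61
f 67 59 68
f 67 68 61
f 68 59 69
f 68 69 61
f 69 59 70
f 69 70 61
f 70 59 71
f 70 71 61
f 71 59 72
f 71 72 61
f 72 59 73
f 72 73 61
f 73 59 60
f 73 60 61



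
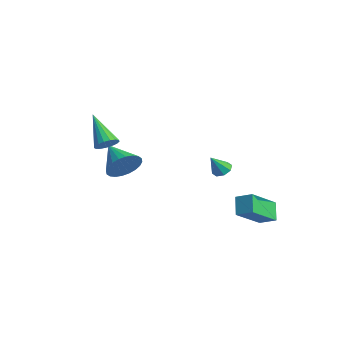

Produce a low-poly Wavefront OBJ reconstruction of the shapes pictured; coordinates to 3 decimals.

v 0.898 2.706 -1.8
v 1.395 2.871 -1.717
v 0.962 2.054 -0.88
v 1.121 3.106 -1.532
v 0.716 3.106 -1.504
v 0.418 2.872 -1.65
v 0.402 2.541 -1.883
v 0.676 2.307 -2.068
v 1.081 2.306 -2.096
v 1.379 2.54 -1.951
v -2.087 -0.82 -2.017
v -1.674 -0.57 -1.211
v -3.613 -0.86 -1.223
v -1.757 -0.243 -1.353
v -1.89 -0.003 -1.597
v -2.053 0.112 -1.905
v -2.221 0.085 -2.229
v -2.369 -0.079 -2.522
v -2.474 -0.357 -2.737
v -2.521 -0.705 -2.843
v -2.501 -1.07 -2.823
v -2.418 -1.398 -2.681
v -2.285 -1.638 -2.437
v -2.122 -1.753 -2.129
v -1.954 -1.726 -1.805
v -1.806 -1.562 -1.512
v -1.7 -1.284 -1.297
v -1.654 -0.936 -1.191
v -0.539 -2.483 0.369
v -0.106 -2.53 0.796
v -1.901 -2.497 1.751
v -0.141 -2.242 0.764
v -0.268 -2.009 0.642
v -0.456 -1.885 0.457
v -0.664 -1.897 0.252
v -0.843 -2.044 0.074
v -0.952 -2.291 -0.036
v -0.967 -2.582 -0.054
v -0.883 -2.85 0.026
v -0.721 -3.034 0.184
v -0.517 -3.092 0.385
v -0.318 -3.01 0.582
v -0.169 -2.807 0.73
v 3.007 2.207 -3.739
v 2.359 2.563 -2.952
v 2.509 3.785 -4.864
v 1.861 4.141 -4.077
v 3.699 2.679 -3.383
v 3.051 3.035 -2.596
v 3.201 4.257 -4.508
v 2.553 4.613 -3.721
f 2 1 4
f 2 4 3
f 4 1 5
f 4 5 3
f 5 1 6
f 5 6 3
f 6 1 7
f 6 7 3
f 7 1 8
f 7 8 3
f 8 1 9
f 8 9 3
f 9 1 10
f 9 10 3
f 10 1 2
f 10 2 3
f 12 11 14
f 12 14 13
f 14 11 15
f 14 15 13
f 15 11 16
f 15 16 13
f 16 11 17
f 16 17 13
f 17 11 18
f 17 18 13
f 18 11 19
f 18 19 13
f 19 11 20
f 19 20 13
f 20 11 21
f 20 21 13
f 21 11 22
f 21 22 13
f 22 11 23
f 22 23 13
f 23 11 24
f 23 24 13
f 24 11 25
f 24 25 13
f 25 11 26
f 25 26 13
f 26 11 27
f 26 27 13
f 27 11 28
f 27 28 13
f 28 11 12
f 28 12 13
f 30 29 32
f 30 32 31
f 32 29 33
f 32 33 31
f 33 29 34
f 33 34 31
f 34 29 35
f 34 35 31
f 35 29 36
f 35 36 31
f 36 29 37
f 36 37 31
f 37 29 38
f 37 38 31
f 38 29 39
f 38 39 31
f 39 29 40
f 39 40 31
f 40 29 41
f 40 41 31
f 41 29 42
f 41 42 31
f 42 29 43
f 42 43 31
f 43 29 30
f 43 30 31
f 45 47 44
f 48 45 44
f 44 47 46
f 46 48 44
f 45 51 47
f 49 45 48
f 49 51 45
f 47 51 46
f 50 48 46
f 46 51 50
f 50 49 48
f 51 49 50

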